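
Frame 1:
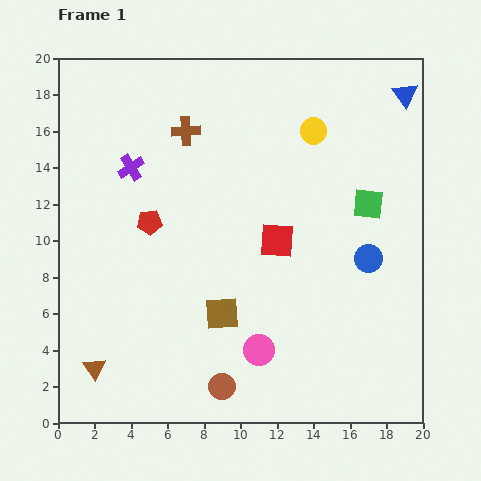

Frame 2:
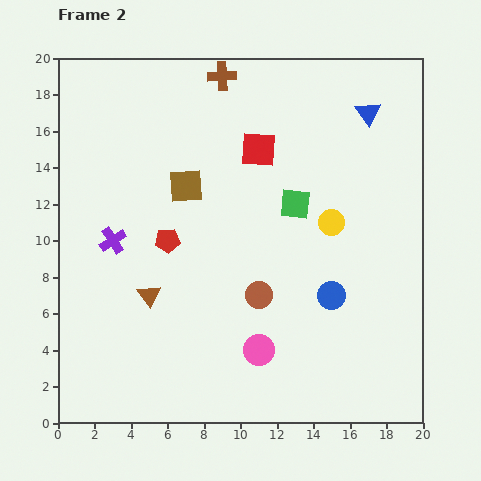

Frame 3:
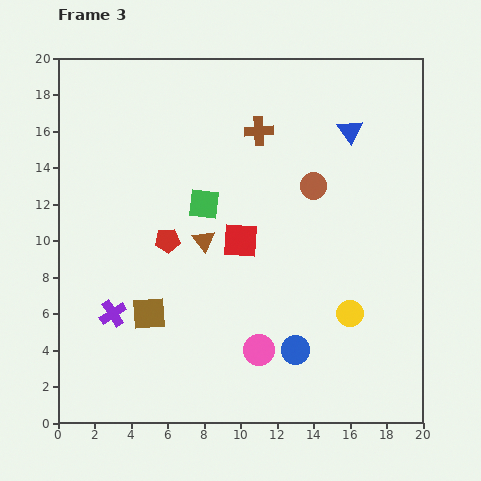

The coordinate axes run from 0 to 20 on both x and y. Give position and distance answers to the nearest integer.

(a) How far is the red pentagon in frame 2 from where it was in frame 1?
1

The red pentagon moved from (5, 11) to (6, 10), a distance of √(1² + 1²) ≈ 1.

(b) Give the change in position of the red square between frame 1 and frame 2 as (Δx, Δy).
(-1, 5)

The red square was at (12, 10) in frame 1 and (11, 15) in frame 2.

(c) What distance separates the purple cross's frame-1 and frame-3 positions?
8

The purple cross moved from (4, 14) to (3, 6), a distance of √(1² + 8²) ≈ 8.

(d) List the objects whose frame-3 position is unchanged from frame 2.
the pink circle, the red pentagon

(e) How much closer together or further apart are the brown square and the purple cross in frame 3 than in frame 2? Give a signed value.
-3

Distance in frame 2: 5. Distance in frame 3: 2.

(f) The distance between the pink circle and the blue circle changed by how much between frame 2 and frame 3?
-3

Distance in frame 2: 5. Distance in frame 3: 2.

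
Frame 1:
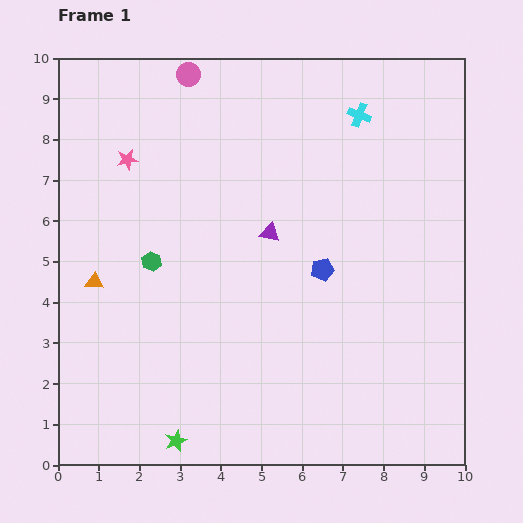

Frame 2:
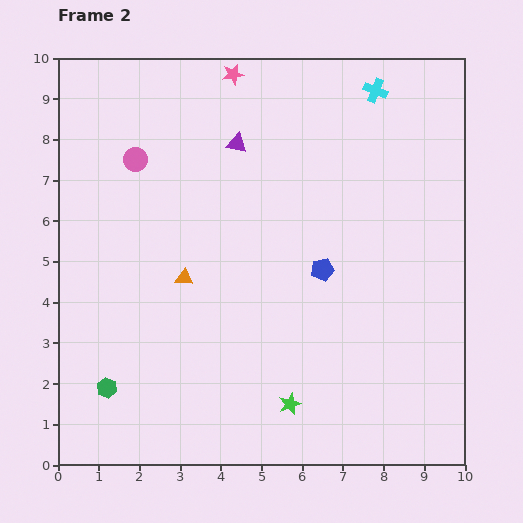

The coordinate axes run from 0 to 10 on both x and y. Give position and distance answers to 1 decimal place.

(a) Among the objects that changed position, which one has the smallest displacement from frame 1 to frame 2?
the cyan cross

(moved 0.7)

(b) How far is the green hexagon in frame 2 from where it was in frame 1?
3.3

The green hexagon moved from (2.3, 5.0) to (1.2, 1.9), a distance of √(1.1² + 3.1²) ≈ 3.3.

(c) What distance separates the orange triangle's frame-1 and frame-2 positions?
2.2

The orange triangle moved from (0.9, 4.5) to (3.1, 4.6), a distance of √(2.2² + 0.1²) ≈ 2.2.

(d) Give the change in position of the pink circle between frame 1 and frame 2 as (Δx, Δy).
(-1.3, -2.1)

The pink circle was at (3.2, 9.6) in frame 1 and (1.9, 7.5) in frame 2.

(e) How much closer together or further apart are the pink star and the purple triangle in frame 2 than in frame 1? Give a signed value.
-2.2

Distance in frame 1: 3.9. Distance in frame 2: 1.7.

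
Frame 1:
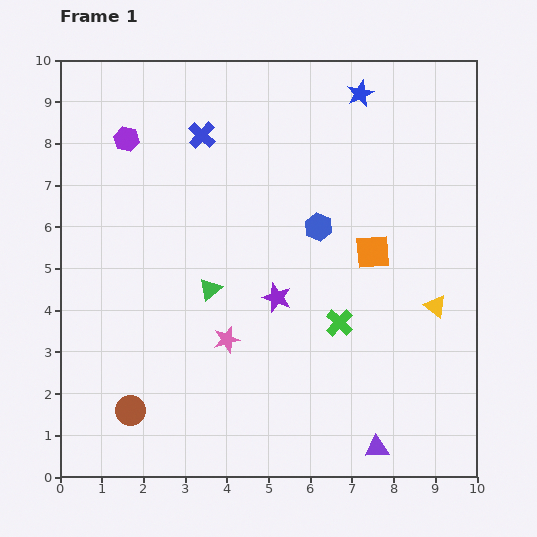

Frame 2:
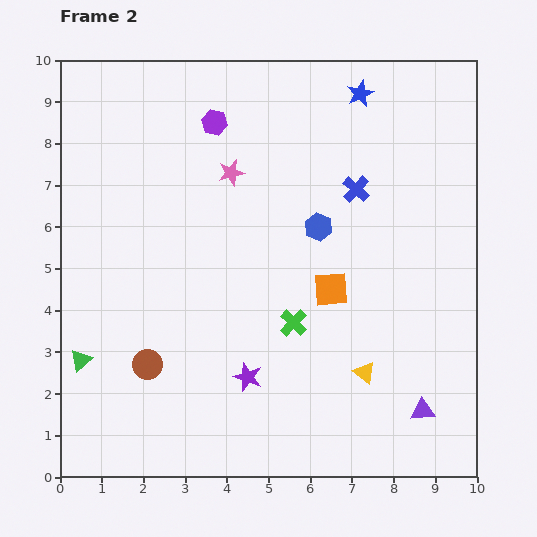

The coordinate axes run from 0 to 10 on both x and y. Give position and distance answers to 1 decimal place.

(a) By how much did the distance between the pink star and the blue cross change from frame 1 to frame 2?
-1.9

Distance in frame 1: 4.9. Distance in frame 2: 3.0.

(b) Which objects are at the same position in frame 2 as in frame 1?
the blue hexagon, the blue star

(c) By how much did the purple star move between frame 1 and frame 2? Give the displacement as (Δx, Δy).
(-0.7, -1.9)

The purple star was at (5.2, 4.3) in frame 1 and (4.5, 2.4) in frame 2.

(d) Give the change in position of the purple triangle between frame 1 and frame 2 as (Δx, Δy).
(1.1, 0.9)

The purple triangle was at (7.6, 0.7) in frame 1 and (8.7, 1.6) in frame 2.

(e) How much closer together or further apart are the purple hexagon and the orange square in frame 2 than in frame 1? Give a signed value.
-1.6

Distance in frame 1: 6.5. Distance in frame 2: 4.9.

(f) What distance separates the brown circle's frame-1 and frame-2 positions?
1.2

The brown circle moved from (1.7, 1.6) to (2.1, 2.7), a distance of √(0.4² + 1.1²) ≈ 1.2.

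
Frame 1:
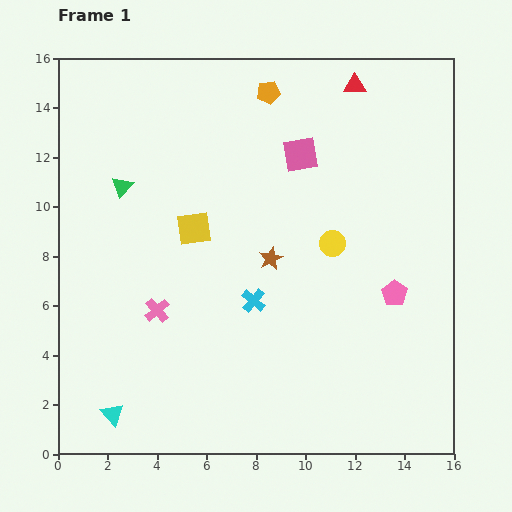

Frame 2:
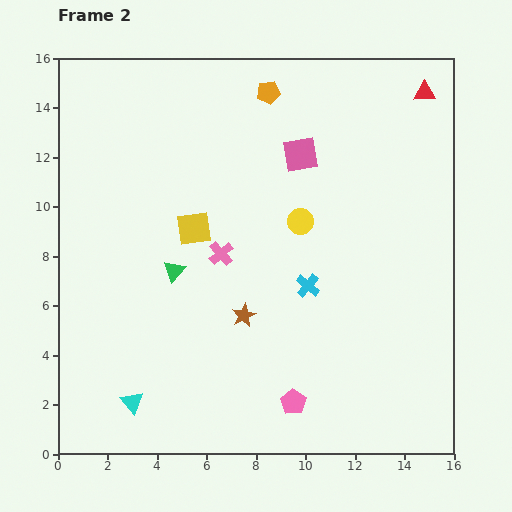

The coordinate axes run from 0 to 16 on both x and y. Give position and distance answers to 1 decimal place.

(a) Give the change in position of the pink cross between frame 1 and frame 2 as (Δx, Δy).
(2.6, 2.3)

The pink cross was at (4.0, 5.8) in frame 1 and (6.6, 8.1) in frame 2.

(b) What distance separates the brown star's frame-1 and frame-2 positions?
2.5

The brown star moved from (8.6, 7.9) to (7.5, 5.6), a distance of √(1.1² + 2.3²) ≈ 2.5.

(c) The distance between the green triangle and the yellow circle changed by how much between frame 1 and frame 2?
-3.3

Distance in frame 1: 8.8. Distance in frame 2: 5.5.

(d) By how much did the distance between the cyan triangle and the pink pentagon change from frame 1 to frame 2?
-5.9

Distance in frame 1: 12.4. Distance in frame 2: 6.5.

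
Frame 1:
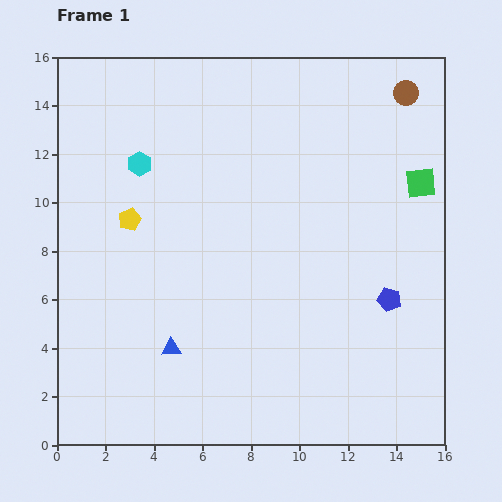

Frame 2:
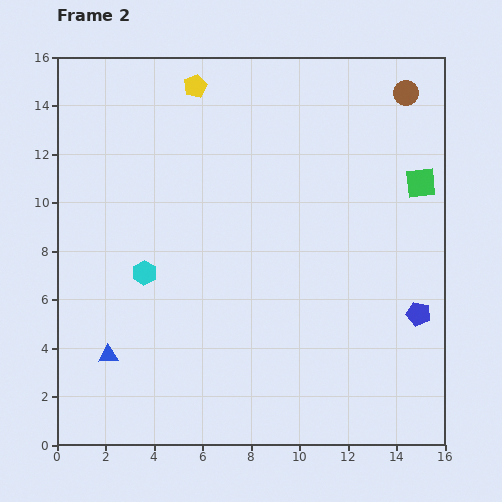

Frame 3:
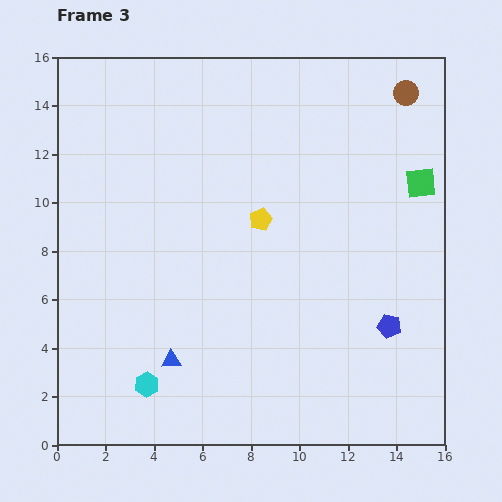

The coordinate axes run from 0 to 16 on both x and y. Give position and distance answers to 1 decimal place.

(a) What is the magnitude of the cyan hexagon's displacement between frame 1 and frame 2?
4.5

The cyan hexagon moved from (3.4, 11.6) to (3.6, 7.1), a distance of √(0.2² + 4.5²) ≈ 4.5.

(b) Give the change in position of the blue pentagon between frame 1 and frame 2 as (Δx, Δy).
(1.2, -0.6)

The blue pentagon was at (13.7, 6.0) in frame 1 and (14.9, 5.4) in frame 2.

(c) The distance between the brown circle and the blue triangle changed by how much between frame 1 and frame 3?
+0.4

Distance in frame 1: 14.3. Distance in frame 3: 14.7.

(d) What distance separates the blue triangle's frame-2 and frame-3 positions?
2.6

The blue triangle moved from (2.1, 3.7) to (4.7, 3.5), a distance of √(2.6² + 0.2²) ≈ 2.6.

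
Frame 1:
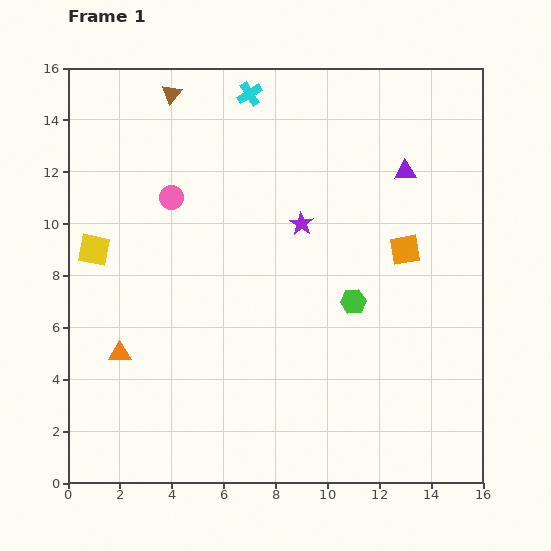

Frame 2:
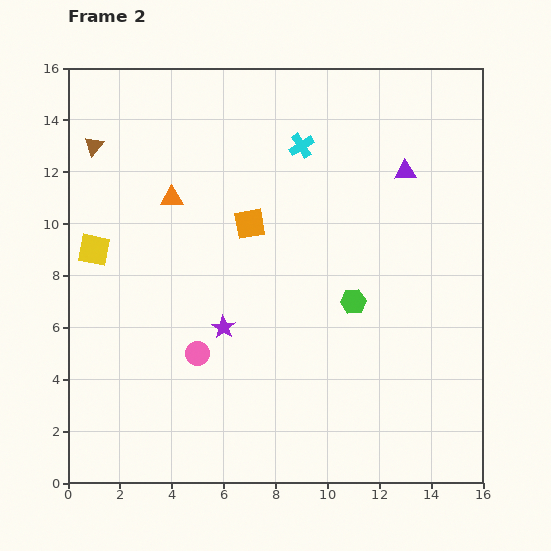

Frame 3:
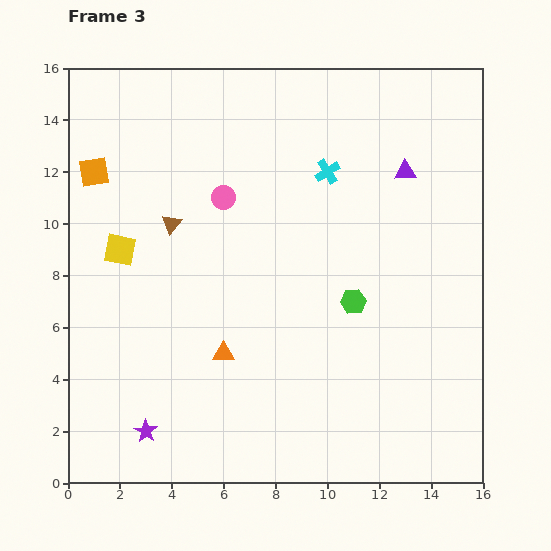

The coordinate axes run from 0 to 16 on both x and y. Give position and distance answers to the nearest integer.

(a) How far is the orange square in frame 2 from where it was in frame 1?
6

The orange square moved from (13, 9) to (7, 10), a distance of √(6² + 1²) ≈ 6.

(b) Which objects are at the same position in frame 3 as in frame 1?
the green hexagon, the purple triangle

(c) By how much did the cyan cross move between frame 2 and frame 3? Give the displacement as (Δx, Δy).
(1, -1)

The cyan cross was at (9, 13) in frame 2 and (10, 12) in frame 3.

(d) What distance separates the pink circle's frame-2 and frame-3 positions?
6

The pink circle moved from (5, 5) to (6, 11), a distance of √(1² + 6²) ≈ 6.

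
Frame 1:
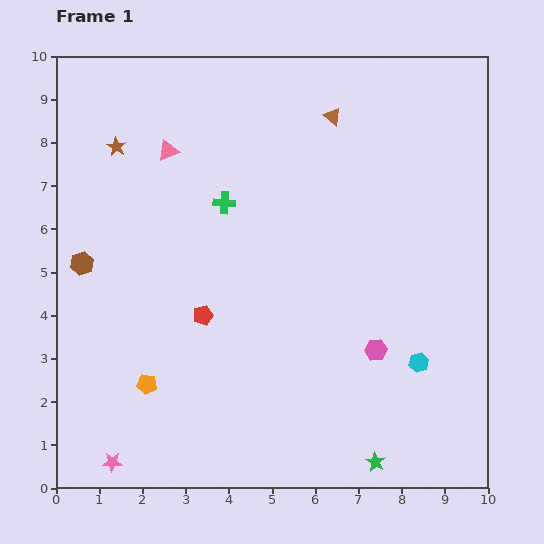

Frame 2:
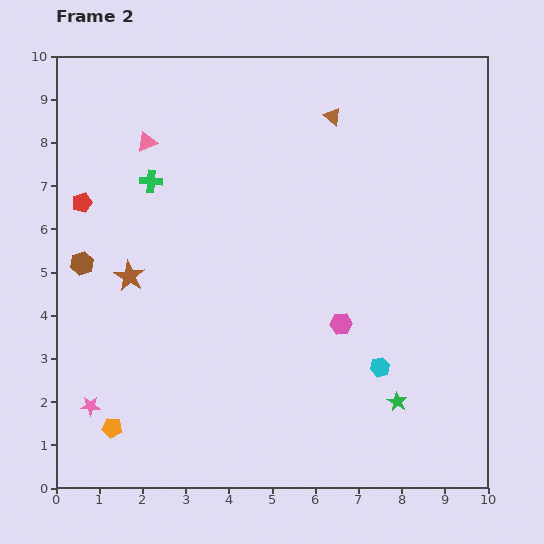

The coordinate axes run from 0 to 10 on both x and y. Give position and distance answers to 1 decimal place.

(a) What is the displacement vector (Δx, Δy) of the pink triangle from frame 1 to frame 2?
(-0.5, 0.2)

The pink triangle was at (2.6, 7.8) in frame 1 and (2.1, 8.0) in frame 2.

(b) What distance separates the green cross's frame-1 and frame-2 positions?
1.8

The green cross moved from (3.9, 6.6) to (2.2, 7.1), a distance of √(1.7² + 0.5²) ≈ 1.8.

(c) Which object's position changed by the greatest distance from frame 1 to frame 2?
the red pentagon

(moved 3.8; next 3.0)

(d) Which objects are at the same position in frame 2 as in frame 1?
the brown hexagon, the brown triangle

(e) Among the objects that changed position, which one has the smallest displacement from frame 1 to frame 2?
the pink triangle

(moved 0.5)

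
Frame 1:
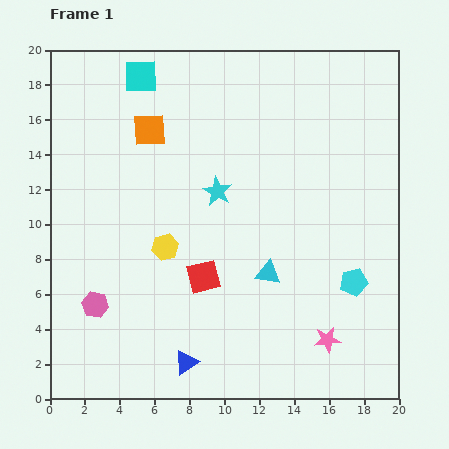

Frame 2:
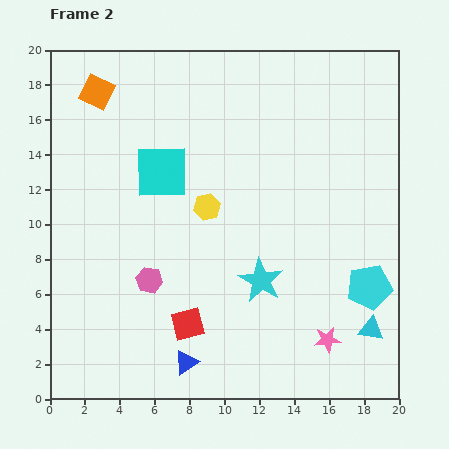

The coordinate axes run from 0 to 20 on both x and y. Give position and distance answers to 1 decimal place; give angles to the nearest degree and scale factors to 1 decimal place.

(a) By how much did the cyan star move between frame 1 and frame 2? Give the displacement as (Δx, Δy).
(2.5, -5.1)

The cyan star was at (9.6, 11.9) in frame 1 and (12.1, 6.8) in frame 2.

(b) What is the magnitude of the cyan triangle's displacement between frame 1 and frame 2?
6.7

The cyan triangle moved from (12.5, 7.2) to (18.4, 4.0), a distance of √(5.9² + 3.2²) ≈ 6.7.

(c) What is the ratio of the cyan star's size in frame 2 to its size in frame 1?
1.5×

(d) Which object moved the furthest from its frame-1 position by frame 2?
the cyan triangle

(moved 6.7; next 5.7)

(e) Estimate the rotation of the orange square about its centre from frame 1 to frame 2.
29° clockwise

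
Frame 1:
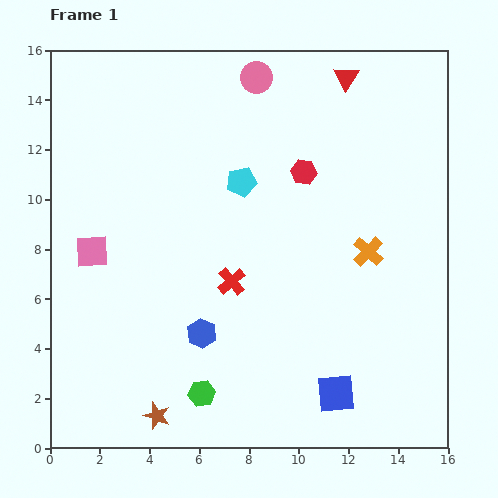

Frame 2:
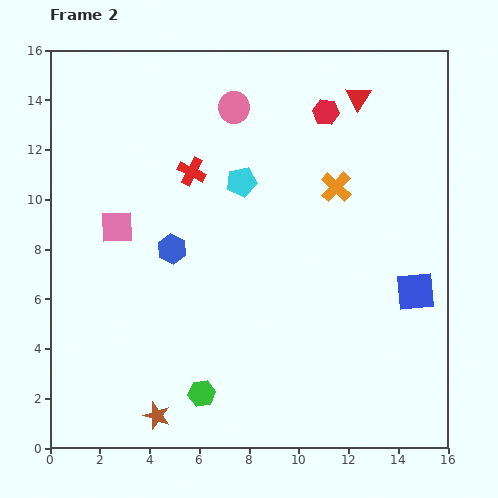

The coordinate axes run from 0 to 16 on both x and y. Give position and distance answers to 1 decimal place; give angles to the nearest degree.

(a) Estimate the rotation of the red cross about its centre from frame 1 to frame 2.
24° counter-clockwise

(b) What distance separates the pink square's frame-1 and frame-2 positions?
1.4

The pink square moved from (1.7, 7.9) to (2.7, 8.9), a distance of √(1.0² + 1.0²) ≈ 1.4.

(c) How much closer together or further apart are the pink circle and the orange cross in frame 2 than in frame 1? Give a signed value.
-3.1

Distance in frame 1: 8.3. Distance in frame 2: 5.2.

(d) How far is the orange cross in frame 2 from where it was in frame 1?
2.9

The orange cross moved from (12.8, 7.9) to (11.5, 10.5), a distance of √(1.3² + 2.6²) ≈ 2.9.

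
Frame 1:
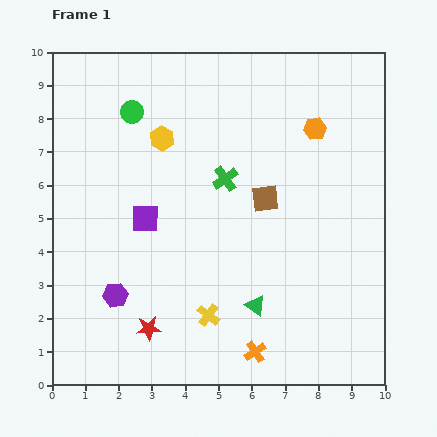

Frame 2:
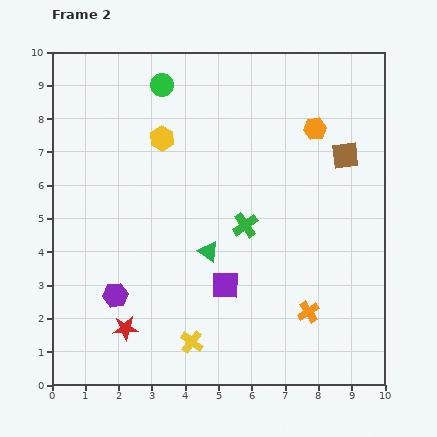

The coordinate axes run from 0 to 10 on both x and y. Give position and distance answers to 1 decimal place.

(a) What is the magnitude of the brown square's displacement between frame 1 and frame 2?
2.7

The brown square moved from (6.4, 5.6) to (8.8, 6.9), a distance of √(2.4² + 1.3²) ≈ 2.7.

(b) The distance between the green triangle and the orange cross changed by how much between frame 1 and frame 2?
+2.1

Distance in frame 1: 1.4. Distance in frame 2: 3.5.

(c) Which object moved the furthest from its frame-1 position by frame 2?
the purple square

(moved 3.1; next 2.7)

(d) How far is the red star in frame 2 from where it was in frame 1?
0.7

The red star moved from (2.9, 1.7) to (2.2, 1.7), a distance of √(0.7² + 0.0²) ≈ 0.7.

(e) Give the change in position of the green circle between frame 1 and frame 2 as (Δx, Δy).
(0.9, 0.8)

The green circle was at (2.4, 8.2) in frame 1 and (3.3, 9.0) in frame 2.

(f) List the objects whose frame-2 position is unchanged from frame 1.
the yellow hexagon, the orange hexagon, the purple hexagon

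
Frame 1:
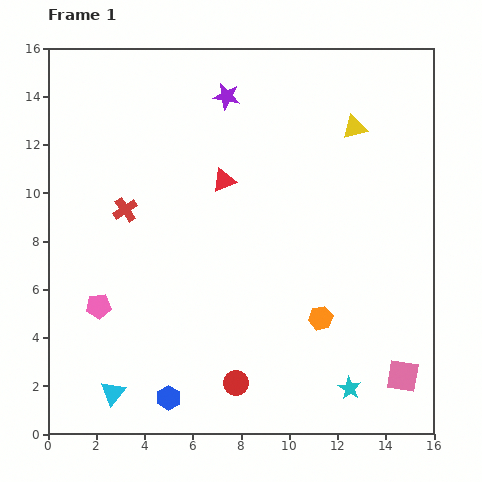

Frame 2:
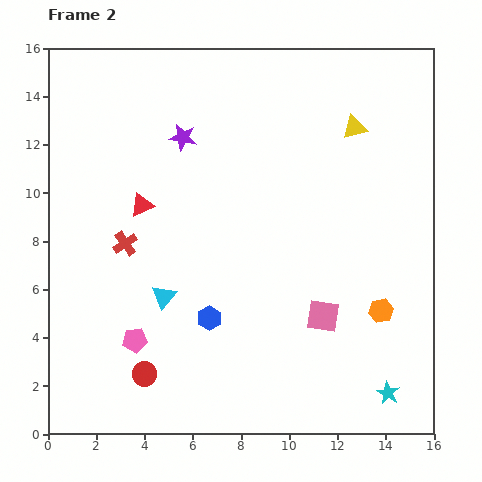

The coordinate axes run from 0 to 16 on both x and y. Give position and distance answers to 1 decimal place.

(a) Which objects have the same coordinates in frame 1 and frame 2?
the yellow triangle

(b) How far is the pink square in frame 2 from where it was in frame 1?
4.1

The pink square moved from (14.7, 2.4) to (11.4, 4.9), a distance of √(3.3² + 2.5²) ≈ 4.1.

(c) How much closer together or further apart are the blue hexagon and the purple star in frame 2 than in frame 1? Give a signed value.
-5.1

Distance in frame 1: 12.7. Distance in frame 2: 7.6.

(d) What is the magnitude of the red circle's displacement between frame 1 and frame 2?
3.8

The red circle moved from (7.8, 2.1) to (4.0, 2.5), a distance of √(3.8² + 0.4²) ≈ 3.8.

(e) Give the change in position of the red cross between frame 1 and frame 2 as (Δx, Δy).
(0.0, -1.4)

The red cross was at (3.2, 9.3) in frame 1 and (3.2, 7.9) in frame 2.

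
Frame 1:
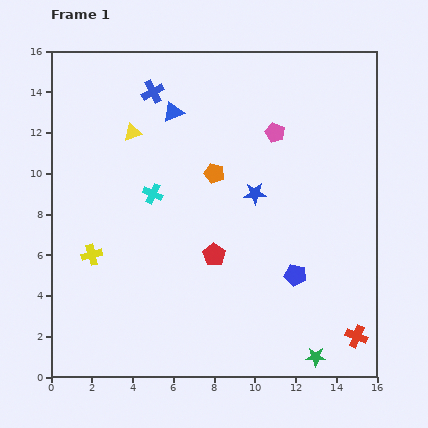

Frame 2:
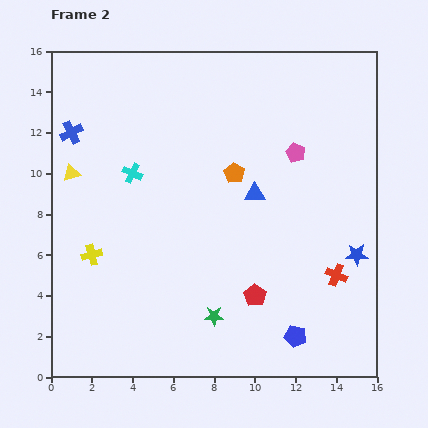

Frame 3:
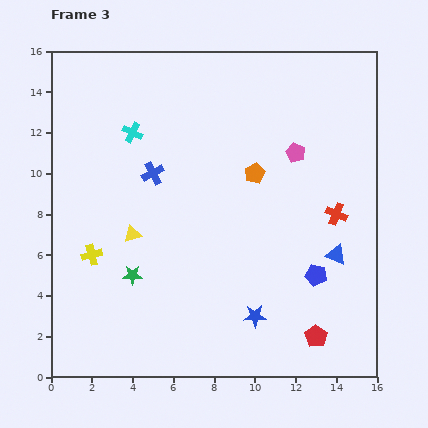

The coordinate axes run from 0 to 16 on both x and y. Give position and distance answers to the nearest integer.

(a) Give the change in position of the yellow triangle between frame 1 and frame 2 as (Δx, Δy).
(-3, -2)

The yellow triangle was at (4, 12) in frame 1 and (1, 10) in frame 2.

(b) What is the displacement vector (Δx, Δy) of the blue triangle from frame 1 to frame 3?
(8, -7)

The blue triangle was at (6, 13) in frame 1 and (14, 6) in frame 3.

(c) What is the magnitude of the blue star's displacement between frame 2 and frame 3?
6

The blue star moved from (15, 6) to (10, 3), a distance of √(5² + 3²) ≈ 6.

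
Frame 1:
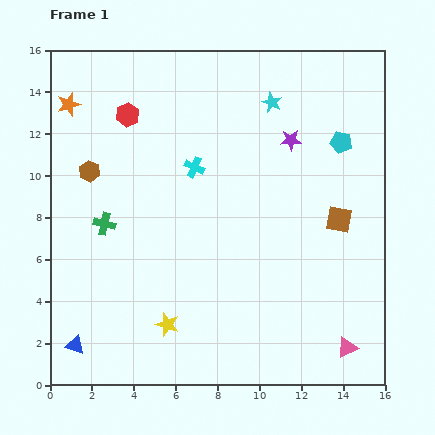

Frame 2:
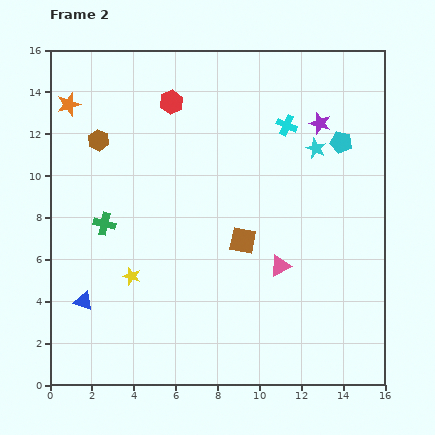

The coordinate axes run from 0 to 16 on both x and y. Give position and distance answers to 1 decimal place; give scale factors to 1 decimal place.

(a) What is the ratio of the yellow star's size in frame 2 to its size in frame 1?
0.7×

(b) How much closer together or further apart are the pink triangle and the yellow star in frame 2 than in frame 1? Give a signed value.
-1.6

Distance in frame 1: 8.7. Distance in frame 2: 7.1.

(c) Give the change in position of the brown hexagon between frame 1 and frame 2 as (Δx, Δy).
(0.4, 1.5)

The brown hexagon was at (1.9, 10.2) in frame 1 and (2.3, 11.7) in frame 2.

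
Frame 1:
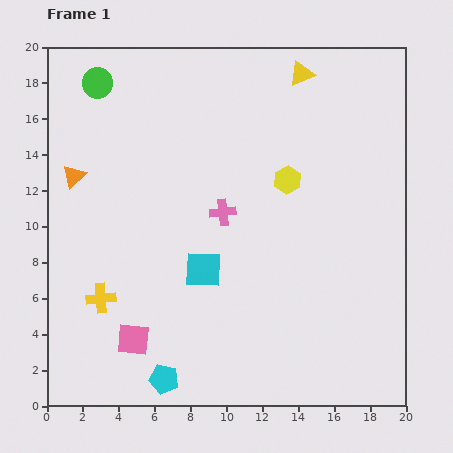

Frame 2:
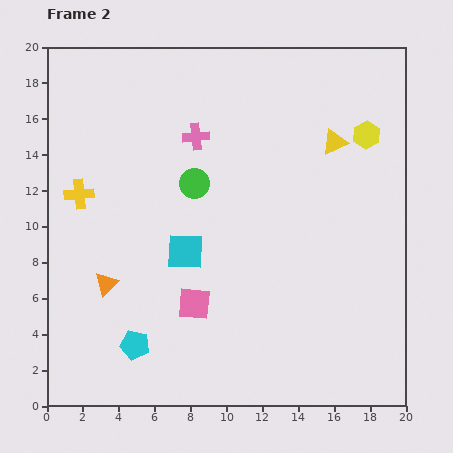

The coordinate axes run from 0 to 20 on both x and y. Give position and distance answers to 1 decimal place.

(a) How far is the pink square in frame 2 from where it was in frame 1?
3.9

The pink square moved from (4.8, 3.7) to (8.2, 5.7), a distance of √(3.4² + 2.0²) ≈ 3.9.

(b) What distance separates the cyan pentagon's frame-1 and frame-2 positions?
2.5

The cyan pentagon moved from (6.5, 1.5) to (4.9, 3.4), a distance of √(1.6² + 1.9²) ≈ 2.5.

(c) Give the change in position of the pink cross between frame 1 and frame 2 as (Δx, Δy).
(-1.5, 4.2)

The pink cross was at (9.8, 10.8) in frame 1 and (8.3, 15.0) in frame 2.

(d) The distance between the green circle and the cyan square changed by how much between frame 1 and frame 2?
-8.2

Distance in frame 1: 12.0. Distance in frame 2: 3.8.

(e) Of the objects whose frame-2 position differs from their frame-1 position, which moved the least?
the cyan square

(moved 1.4)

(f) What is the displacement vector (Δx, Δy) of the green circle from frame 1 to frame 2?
(5.4, -5.6)

The green circle was at (2.8, 18.0) in frame 1 and (8.2, 12.4) in frame 2.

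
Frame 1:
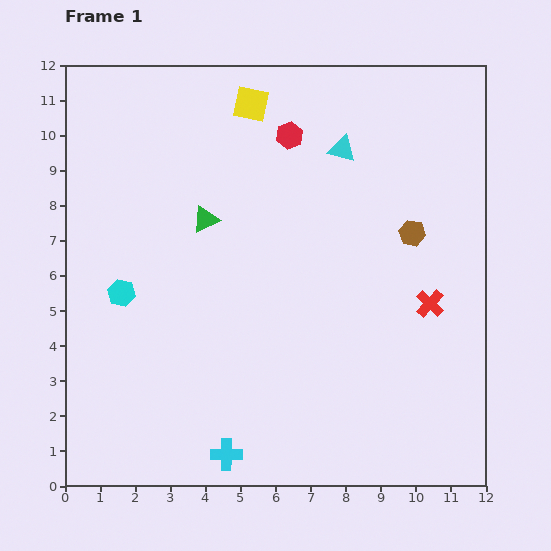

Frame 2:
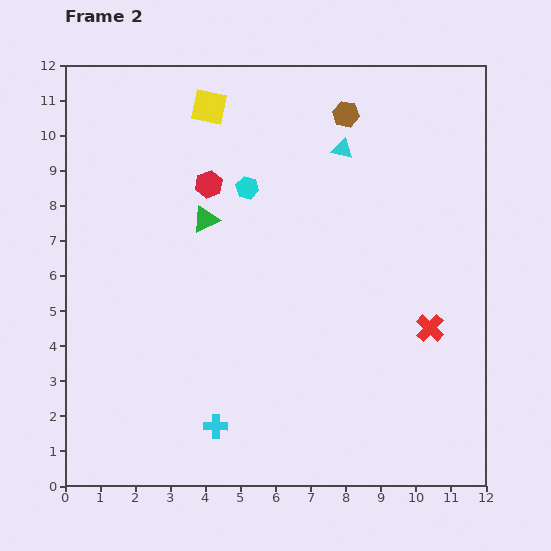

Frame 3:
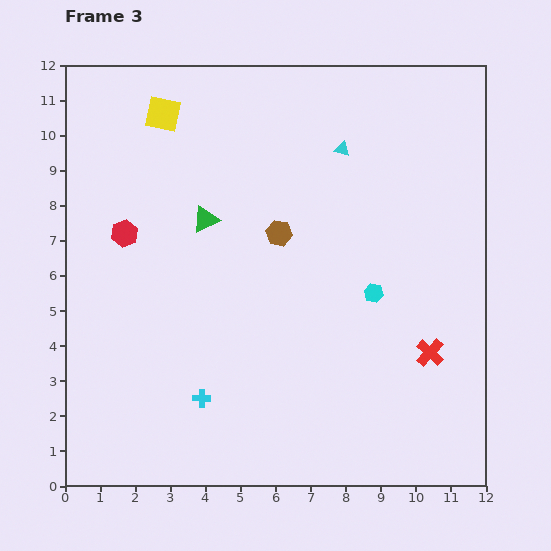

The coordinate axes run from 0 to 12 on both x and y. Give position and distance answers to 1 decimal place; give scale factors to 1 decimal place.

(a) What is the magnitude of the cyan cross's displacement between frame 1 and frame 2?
0.9

The cyan cross moved from (4.6, 0.9) to (4.3, 1.7), a distance of √(0.3² + 0.8²) ≈ 0.9.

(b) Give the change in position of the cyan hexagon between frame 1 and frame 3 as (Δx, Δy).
(7.2, 0.0)

The cyan hexagon was at (1.6, 5.5) in frame 1 and (8.8, 5.5) in frame 3.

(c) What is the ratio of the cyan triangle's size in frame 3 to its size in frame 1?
0.6×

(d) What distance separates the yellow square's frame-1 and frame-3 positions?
2.5

The yellow square moved from (5.3, 10.9) to (2.8, 10.6), a distance of √(2.5² + 0.3²) ≈ 2.5.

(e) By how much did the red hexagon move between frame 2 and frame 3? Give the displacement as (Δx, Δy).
(-2.4, -1.4)

The red hexagon was at (4.1, 8.6) in frame 2 and (1.7, 7.2) in frame 3.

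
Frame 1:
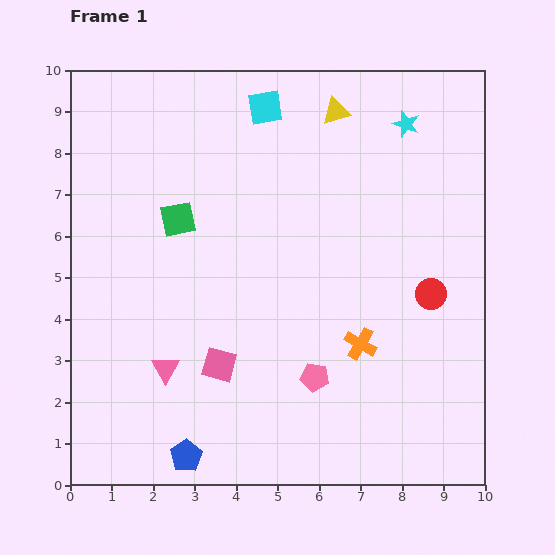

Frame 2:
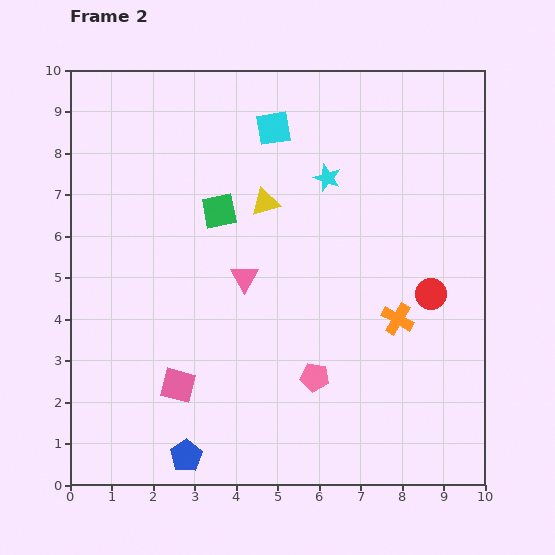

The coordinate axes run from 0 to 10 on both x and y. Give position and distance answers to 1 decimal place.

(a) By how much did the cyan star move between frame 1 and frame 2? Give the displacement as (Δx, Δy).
(-1.9, -1.3)

The cyan star was at (8.1, 8.7) in frame 1 and (6.2, 7.4) in frame 2.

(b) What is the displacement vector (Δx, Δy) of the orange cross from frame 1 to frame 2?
(0.9, 0.6)

The orange cross was at (7.0, 3.4) in frame 1 and (7.9, 4.0) in frame 2.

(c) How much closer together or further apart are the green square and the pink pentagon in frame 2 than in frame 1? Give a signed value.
-0.4

Distance in frame 1: 5.0. Distance in frame 2: 4.6.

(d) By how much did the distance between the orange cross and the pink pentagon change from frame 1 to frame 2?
+1.0

Distance in frame 1: 1.4. Distance in frame 2: 2.4.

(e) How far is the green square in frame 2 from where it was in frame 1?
1.0

The green square moved from (2.6, 6.4) to (3.6, 6.6), a distance of √(1.0² + 0.2²) ≈ 1.0.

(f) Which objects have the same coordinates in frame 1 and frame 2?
the pink pentagon, the blue pentagon, the red circle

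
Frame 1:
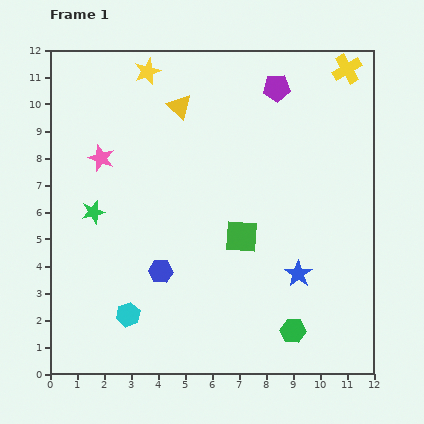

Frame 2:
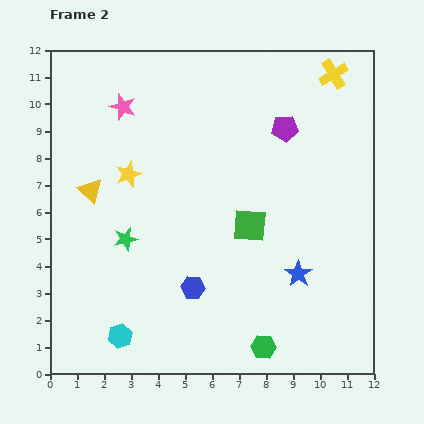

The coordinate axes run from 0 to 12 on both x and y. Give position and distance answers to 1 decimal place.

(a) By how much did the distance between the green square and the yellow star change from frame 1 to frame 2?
-2.1

Distance in frame 1: 7.0. Distance in frame 2: 4.9.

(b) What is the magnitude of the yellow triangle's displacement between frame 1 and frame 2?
4.5

The yellow triangle moved from (4.8, 9.9) to (1.5, 6.8), a distance of √(3.3² + 3.1²) ≈ 4.5.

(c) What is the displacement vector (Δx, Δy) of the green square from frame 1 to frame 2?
(0.3, 0.4)

The green square was at (7.1, 5.1) in frame 1 and (7.4, 5.5) in frame 2.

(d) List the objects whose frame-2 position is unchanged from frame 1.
the blue star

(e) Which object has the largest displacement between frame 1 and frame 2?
the yellow triangle

(moved 4.5; next 3.9)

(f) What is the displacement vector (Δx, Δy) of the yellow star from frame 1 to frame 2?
(-0.7, -3.8)

The yellow star was at (3.6, 11.2) in frame 1 and (2.9, 7.4) in frame 2.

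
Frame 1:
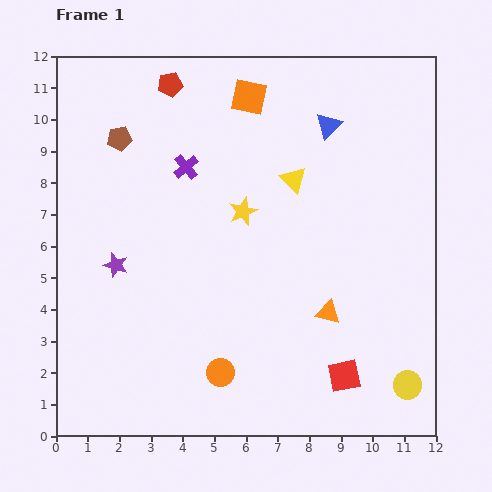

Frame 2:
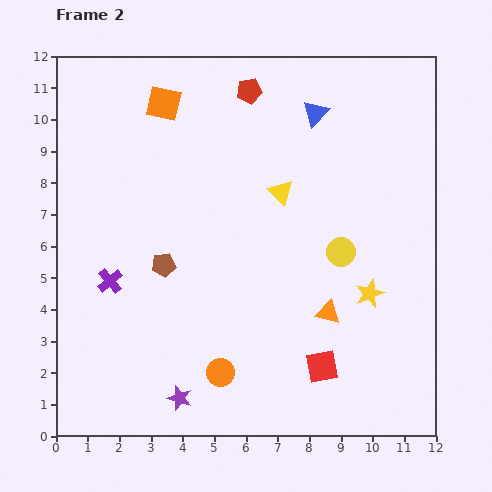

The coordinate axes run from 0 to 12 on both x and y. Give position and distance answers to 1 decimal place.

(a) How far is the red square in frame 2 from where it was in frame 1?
0.8

The red square moved from (9.1, 1.9) to (8.4, 2.2), a distance of √(0.7² + 0.3²) ≈ 0.8.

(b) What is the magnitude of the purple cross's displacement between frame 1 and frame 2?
4.3

The purple cross moved from (4.1, 8.5) to (1.7, 4.9), a distance of √(2.4² + 3.6²) ≈ 4.3.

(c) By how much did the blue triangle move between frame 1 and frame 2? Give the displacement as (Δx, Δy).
(-0.4, 0.4)

The blue triangle was at (8.6, 9.8) in frame 1 and (8.2, 10.2) in frame 2.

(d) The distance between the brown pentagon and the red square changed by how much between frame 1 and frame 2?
-4.4

Distance in frame 1: 10.3. Distance in frame 2: 5.9.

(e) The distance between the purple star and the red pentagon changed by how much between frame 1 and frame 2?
+4.0

Distance in frame 1: 5.9. Distance in frame 2: 9.9.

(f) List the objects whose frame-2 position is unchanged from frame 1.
the orange triangle, the orange circle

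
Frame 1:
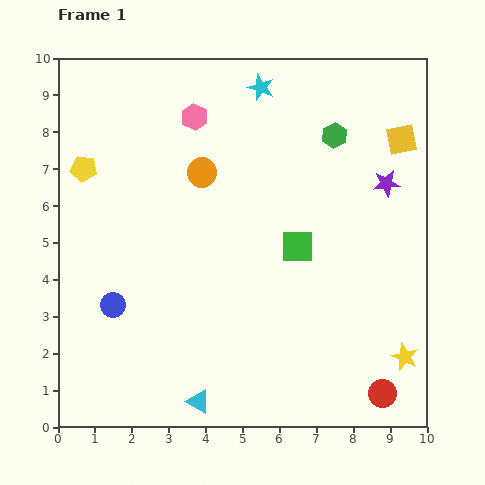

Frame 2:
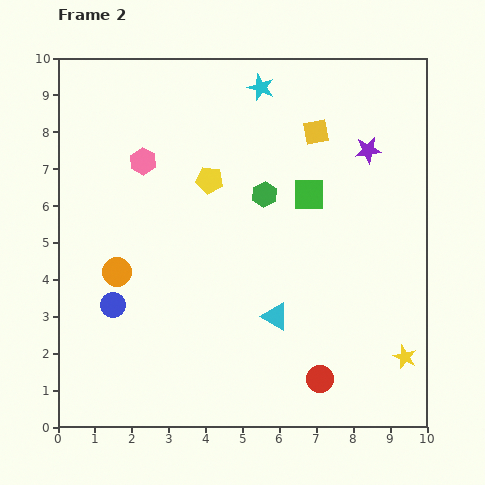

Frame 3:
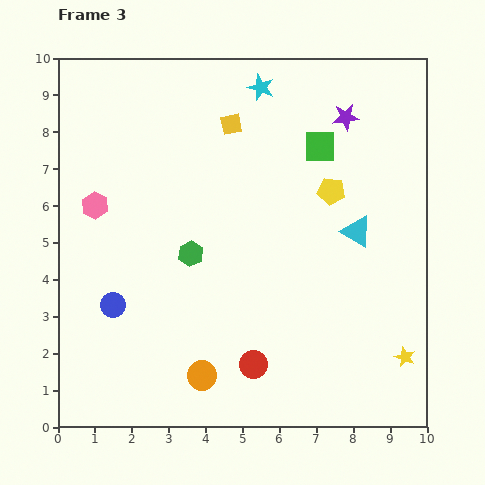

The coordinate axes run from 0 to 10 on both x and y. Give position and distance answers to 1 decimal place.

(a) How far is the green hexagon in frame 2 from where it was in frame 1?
2.5

The green hexagon moved from (7.5, 7.9) to (5.6, 6.3), a distance of √(1.9² + 1.6²) ≈ 2.5.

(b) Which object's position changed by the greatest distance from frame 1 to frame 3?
the yellow pentagon

(moved 6.7; next 6.3)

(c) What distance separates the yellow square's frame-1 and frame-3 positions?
4.6

The yellow square moved from (9.3, 7.8) to (4.7, 8.2), a distance of √(4.6² + 0.4²) ≈ 4.6.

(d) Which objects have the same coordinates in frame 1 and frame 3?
the blue circle, the yellow star, the cyan star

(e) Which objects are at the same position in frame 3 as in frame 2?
the blue circle, the yellow star, the cyan star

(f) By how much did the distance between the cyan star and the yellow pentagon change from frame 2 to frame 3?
+0.5

Distance in frame 2: 2.9. Distance in frame 3: 3.4.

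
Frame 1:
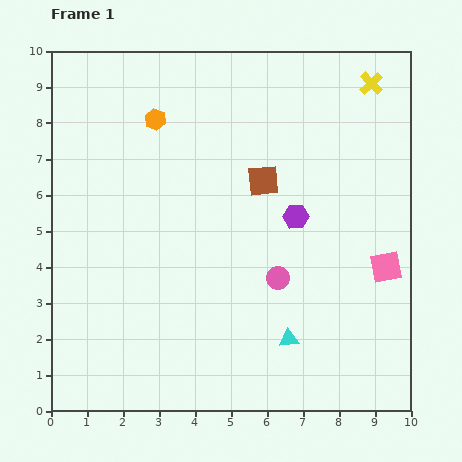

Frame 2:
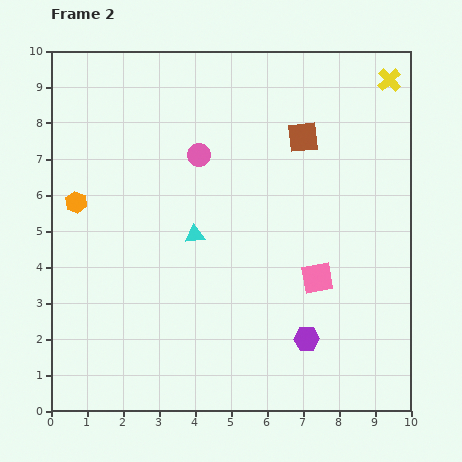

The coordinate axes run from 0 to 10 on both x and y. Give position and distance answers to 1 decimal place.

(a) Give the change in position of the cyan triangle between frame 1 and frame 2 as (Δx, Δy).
(-2.6, 2.9)

The cyan triangle was at (6.6, 2.0) in frame 1 and (4.0, 4.9) in frame 2.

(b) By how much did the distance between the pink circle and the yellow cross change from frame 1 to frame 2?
-0.3

Distance in frame 1: 6.0. Distance in frame 2: 5.7.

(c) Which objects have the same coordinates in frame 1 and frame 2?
none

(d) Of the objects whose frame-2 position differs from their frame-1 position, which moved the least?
the yellow cross

(moved 0.5)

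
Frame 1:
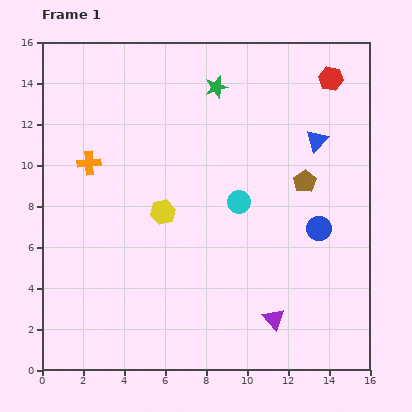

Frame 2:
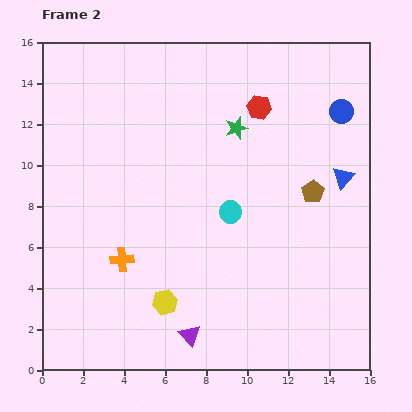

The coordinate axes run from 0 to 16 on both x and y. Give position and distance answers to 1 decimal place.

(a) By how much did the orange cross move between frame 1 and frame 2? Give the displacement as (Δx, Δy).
(1.6, -4.7)

The orange cross was at (2.3, 10.1) in frame 1 and (3.9, 5.4) in frame 2.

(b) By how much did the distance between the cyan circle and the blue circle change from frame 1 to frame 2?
+3.2

Distance in frame 1: 4.1. Distance in frame 2: 7.3.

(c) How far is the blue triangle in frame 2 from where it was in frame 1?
2.2

The blue triangle moved from (13.4, 11.2) to (14.7, 9.4), a distance of √(1.3² + 1.8²) ≈ 2.2.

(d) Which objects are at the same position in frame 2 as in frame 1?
none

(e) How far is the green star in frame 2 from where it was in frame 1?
2.2

The green star moved from (8.5, 13.8) to (9.5, 11.8), a distance of √(1.0² + 2.0²) ≈ 2.2.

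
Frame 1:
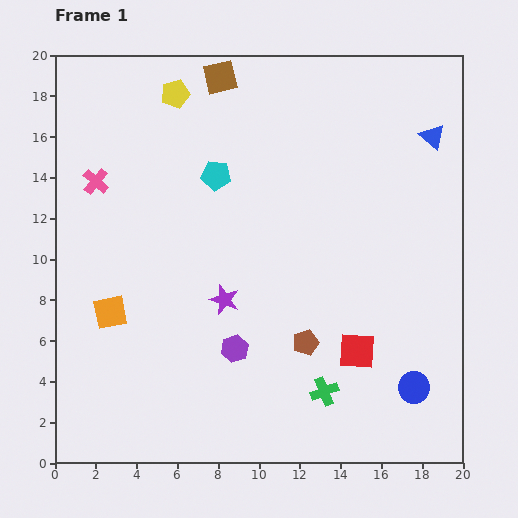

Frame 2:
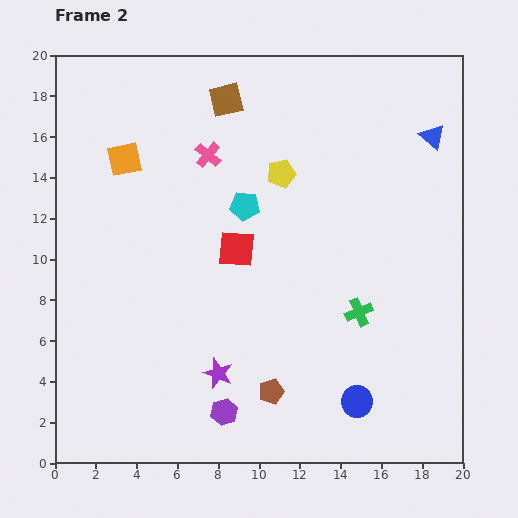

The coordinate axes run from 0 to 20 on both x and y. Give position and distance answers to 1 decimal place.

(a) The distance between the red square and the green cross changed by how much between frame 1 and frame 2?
+4.2

Distance in frame 1: 2.6. Distance in frame 2: 6.8.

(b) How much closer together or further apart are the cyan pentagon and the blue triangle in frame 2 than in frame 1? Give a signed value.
-1.0

Distance in frame 1: 10.8. Distance in frame 2: 9.8.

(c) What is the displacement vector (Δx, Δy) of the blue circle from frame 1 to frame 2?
(-2.8, -0.7)

The blue circle was at (17.6, 3.7) in frame 1 and (14.8, 3.0) in frame 2.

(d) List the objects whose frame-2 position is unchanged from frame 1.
the blue triangle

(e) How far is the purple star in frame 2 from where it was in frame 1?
3.6

The purple star moved from (8.3, 8.0) to (8.0, 4.4), a distance of √(0.3² + 3.6²) ≈ 3.6.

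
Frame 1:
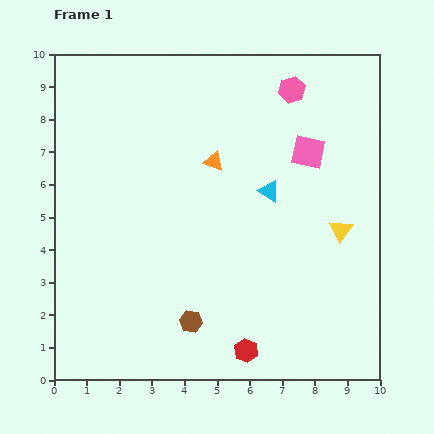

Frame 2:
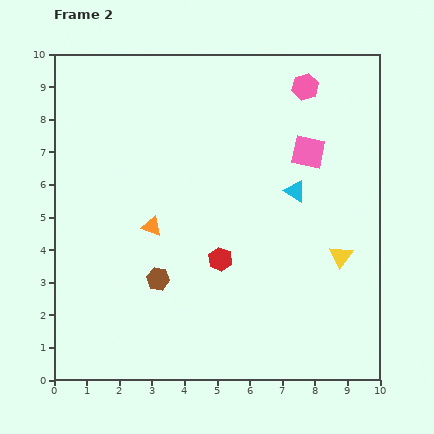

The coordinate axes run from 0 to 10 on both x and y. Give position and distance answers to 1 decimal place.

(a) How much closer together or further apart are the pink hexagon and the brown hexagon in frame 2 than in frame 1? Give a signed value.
-0.3

Distance in frame 1: 7.7. Distance in frame 2: 7.4.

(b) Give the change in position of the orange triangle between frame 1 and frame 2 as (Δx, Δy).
(-1.9, -2.0)

The orange triangle was at (4.9, 6.7) in frame 1 and (3.0, 4.7) in frame 2.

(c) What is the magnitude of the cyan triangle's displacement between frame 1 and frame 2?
0.8

The cyan triangle moved from (6.6, 5.8) to (7.4, 5.8), a distance of √(0.8² + 0.0²) ≈ 0.8.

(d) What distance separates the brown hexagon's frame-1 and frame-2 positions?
1.6

The brown hexagon moved from (4.2, 1.8) to (3.2, 3.1), a distance of √(1.0² + 1.3²) ≈ 1.6.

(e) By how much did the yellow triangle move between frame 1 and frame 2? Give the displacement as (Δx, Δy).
(0.0, -0.8)

The yellow triangle was at (8.8, 4.6) in frame 1 and (8.8, 3.8) in frame 2.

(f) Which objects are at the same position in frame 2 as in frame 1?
the pink square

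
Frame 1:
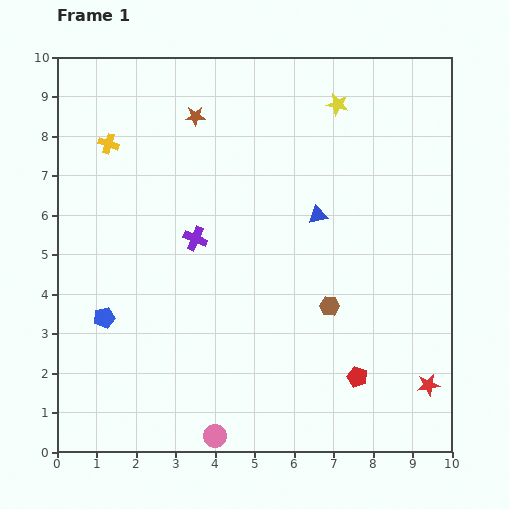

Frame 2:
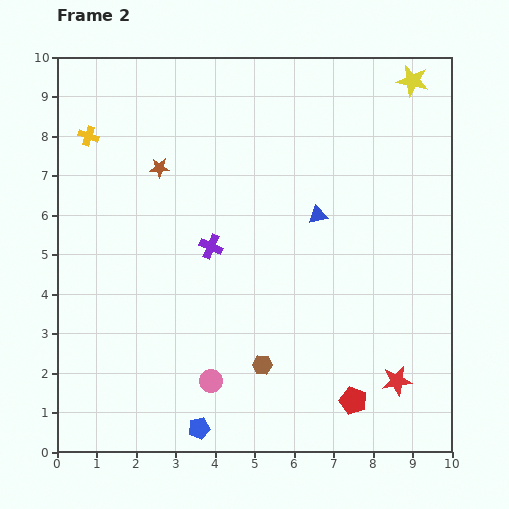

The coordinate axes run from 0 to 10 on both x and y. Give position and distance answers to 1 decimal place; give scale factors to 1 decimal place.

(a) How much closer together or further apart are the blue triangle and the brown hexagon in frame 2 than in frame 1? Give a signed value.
+1.7

Distance in frame 1: 2.3. Distance in frame 2: 4.0.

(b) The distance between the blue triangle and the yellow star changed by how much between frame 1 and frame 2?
+1.4

Distance in frame 1: 2.8. Distance in frame 2: 4.2.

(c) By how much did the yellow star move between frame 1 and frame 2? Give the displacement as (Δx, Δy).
(1.9, 0.6)

The yellow star was at (7.1, 8.8) in frame 1 and (9.0, 9.4) in frame 2.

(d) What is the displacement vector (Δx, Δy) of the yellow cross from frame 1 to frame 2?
(-0.5, 0.2)

The yellow cross was at (1.3, 7.8) in frame 1 and (0.8, 8.0) in frame 2.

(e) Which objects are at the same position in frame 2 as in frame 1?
the blue triangle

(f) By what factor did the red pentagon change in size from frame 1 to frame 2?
1.4×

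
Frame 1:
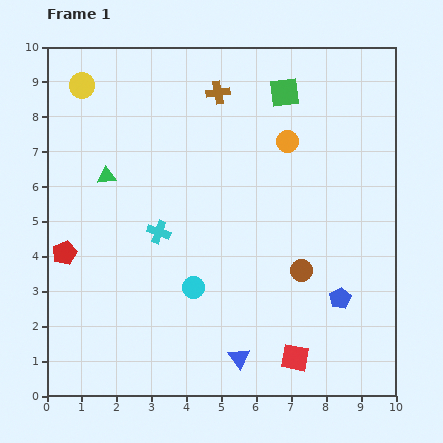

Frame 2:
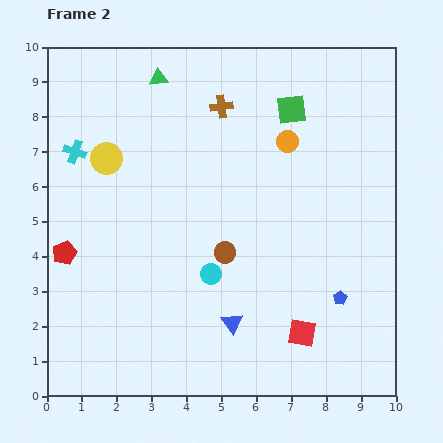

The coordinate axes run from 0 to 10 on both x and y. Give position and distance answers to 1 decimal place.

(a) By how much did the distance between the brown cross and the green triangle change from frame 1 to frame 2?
-2.0

Distance in frame 1: 4.0. Distance in frame 2: 2.0.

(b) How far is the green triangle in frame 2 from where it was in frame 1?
3.2

The green triangle moved from (1.7, 6.3) to (3.2, 9.1), a distance of √(1.5² + 2.8²) ≈ 3.2.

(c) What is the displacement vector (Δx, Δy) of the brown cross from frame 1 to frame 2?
(0.1, -0.4)

The brown cross was at (4.9, 8.7) in frame 1 and (5.0, 8.3) in frame 2.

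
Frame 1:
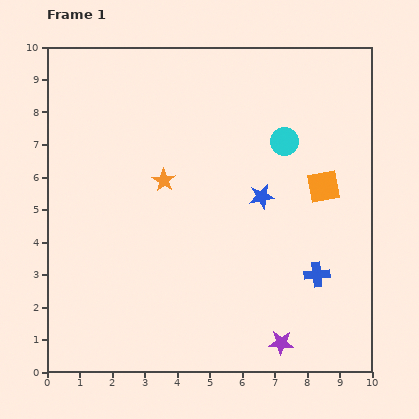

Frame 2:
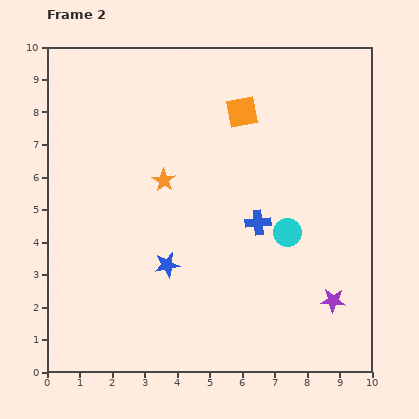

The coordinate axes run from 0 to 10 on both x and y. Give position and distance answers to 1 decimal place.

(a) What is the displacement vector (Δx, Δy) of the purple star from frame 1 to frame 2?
(1.6, 1.3)

The purple star was at (7.2, 0.9) in frame 1 and (8.8, 2.2) in frame 2.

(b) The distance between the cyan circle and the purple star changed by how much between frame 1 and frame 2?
-3.7

Distance in frame 1: 6.2. Distance in frame 2: 2.5.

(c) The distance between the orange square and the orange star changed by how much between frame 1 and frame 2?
-1.7

Distance in frame 1: 4.9. Distance in frame 2: 3.2.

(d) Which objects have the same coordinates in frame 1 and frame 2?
the orange star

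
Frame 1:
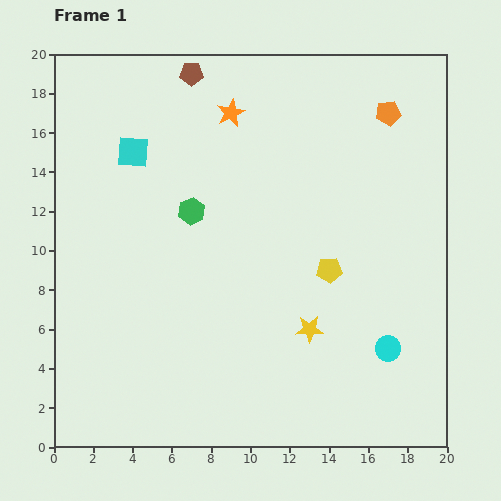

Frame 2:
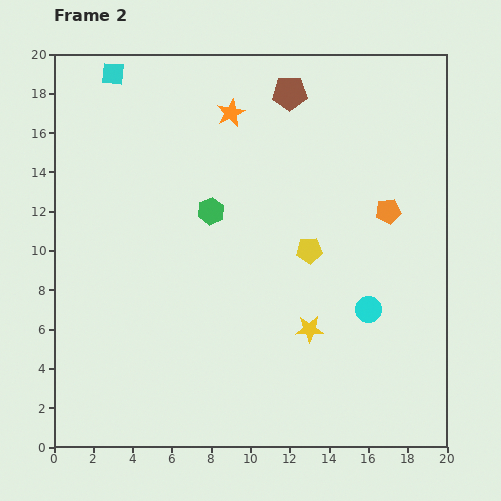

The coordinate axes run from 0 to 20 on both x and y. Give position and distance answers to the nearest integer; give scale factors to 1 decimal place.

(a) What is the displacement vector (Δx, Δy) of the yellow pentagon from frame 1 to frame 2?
(-1, 1)

The yellow pentagon was at (14, 9) in frame 1 and (13, 10) in frame 2.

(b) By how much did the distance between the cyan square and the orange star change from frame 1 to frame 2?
+1

Distance in frame 1: 5. Distance in frame 2: 6.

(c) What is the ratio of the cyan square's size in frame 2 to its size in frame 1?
0.7×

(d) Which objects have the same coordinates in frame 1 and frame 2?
the yellow star, the orange star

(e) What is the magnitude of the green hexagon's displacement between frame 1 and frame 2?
1

The green hexagon moved from (7, 12) to (8, 12), a distance of √(1² + 0²) ≈ 1.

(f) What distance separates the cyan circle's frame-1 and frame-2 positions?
2

The cyan circle moved from (17, 5) to (16, 7), a distance of √(1² + 2²) ≈ 2.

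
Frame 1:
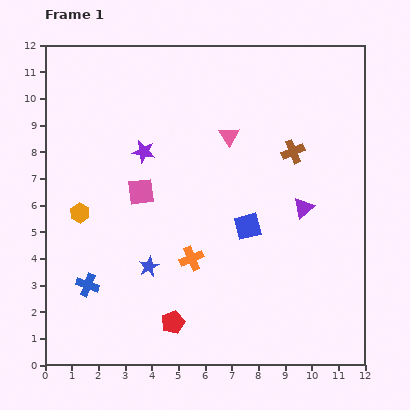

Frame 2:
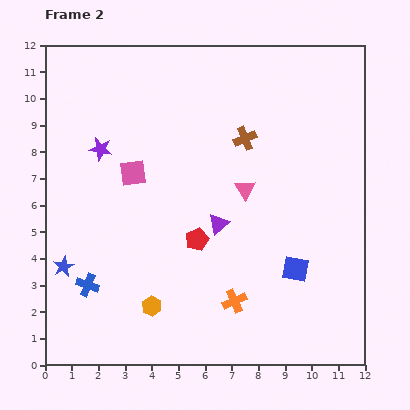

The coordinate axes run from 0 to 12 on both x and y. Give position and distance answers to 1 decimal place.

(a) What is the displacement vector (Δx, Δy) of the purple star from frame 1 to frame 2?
(-1.6, 0.1)

The purple star was at (3.7, 8.0) in frame 1 and (2.1, 8.1) in frame 2.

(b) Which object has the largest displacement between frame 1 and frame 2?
the orange hexagon

(moved 4.4; next 3.3)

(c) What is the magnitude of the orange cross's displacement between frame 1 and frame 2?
2.3

The orange cross moved from (5.5, 4.0) to (7.1, 2.4), a distance of √(1.6² + 1.6²) ≈ 2.3.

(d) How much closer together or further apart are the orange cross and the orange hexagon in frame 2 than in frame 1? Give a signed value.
-1.4

Distance in frame 1: 4.5. Distance in frame 2: 3.1.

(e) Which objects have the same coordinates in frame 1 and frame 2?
the blue cross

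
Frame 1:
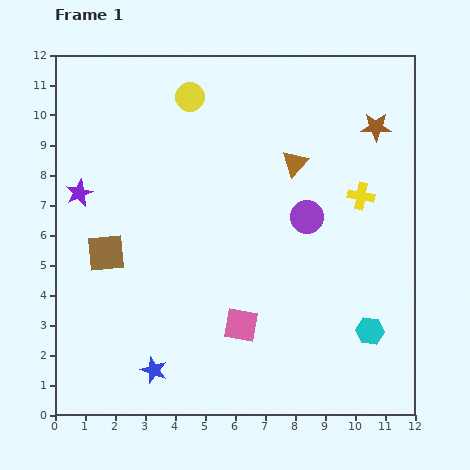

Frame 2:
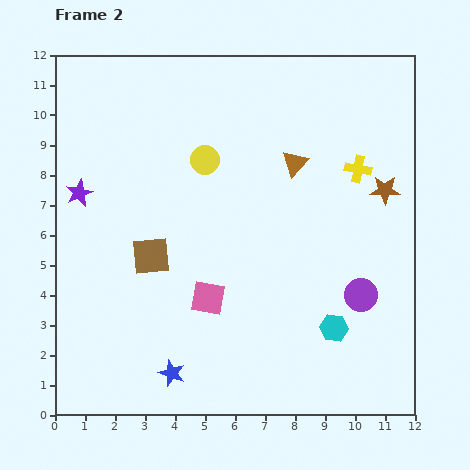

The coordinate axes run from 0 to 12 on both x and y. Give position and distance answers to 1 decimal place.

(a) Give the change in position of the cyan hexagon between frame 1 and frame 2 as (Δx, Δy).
(-1.2, 0.1)

The cyan hexagon was at (10.5, 2.8) in frame 1 and (9.3, 2.9) in frame 2.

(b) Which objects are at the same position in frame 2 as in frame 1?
the brown triangle, the purple star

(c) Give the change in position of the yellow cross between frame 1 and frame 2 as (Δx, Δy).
(-0.1, 0.9)

The yellow cross was at (10.2, 7.3) in frame 1 and (10.1, 8.2) in frame 2.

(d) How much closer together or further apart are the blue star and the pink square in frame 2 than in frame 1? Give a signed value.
-0.5

Distance in frame 1: 3.3. Distance in frame 2: 2.8.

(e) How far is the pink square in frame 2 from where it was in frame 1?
1.4

The pink square moved from (6.2, 3.0) to (5.1, 3.9), a distance of √(1.1² + 0.9²) ≈ 1.4.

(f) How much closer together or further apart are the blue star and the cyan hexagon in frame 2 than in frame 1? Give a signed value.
-1.7

Distance in frame 1: 7.3. Distance in frame 2: 5.6.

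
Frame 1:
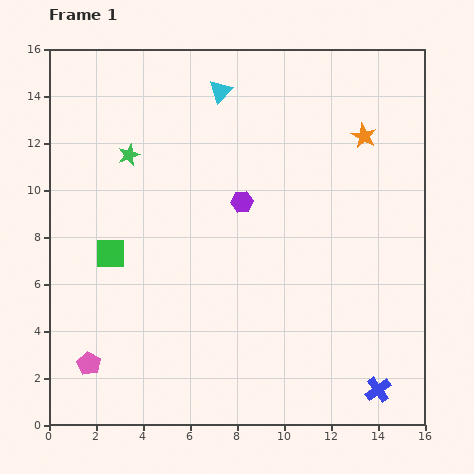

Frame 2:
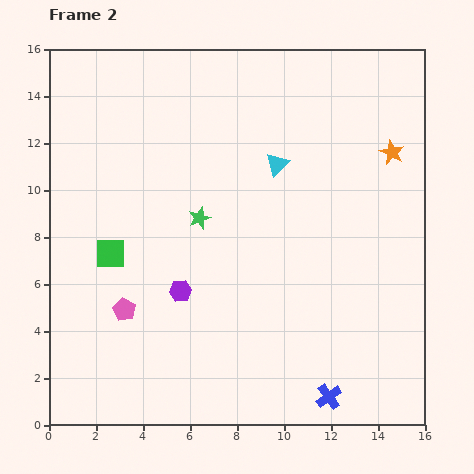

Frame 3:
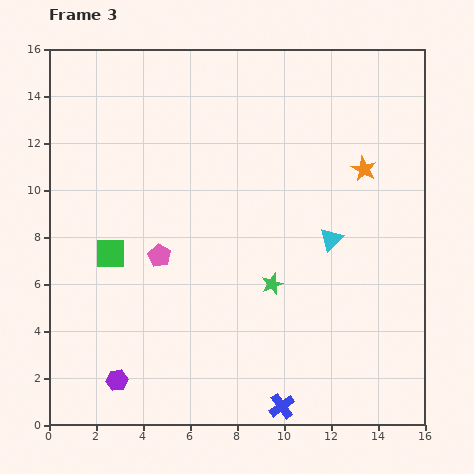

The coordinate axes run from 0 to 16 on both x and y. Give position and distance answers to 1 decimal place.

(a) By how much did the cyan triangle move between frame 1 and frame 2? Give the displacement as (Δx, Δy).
(2.4, -3.1)

The cyan triangle was at (7.3, 14.2) in frame 1 and (9.7, 11.1) in frame 2.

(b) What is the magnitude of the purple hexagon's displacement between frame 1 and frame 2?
4.6

The purple hexagon moved from (8.2, 9.5) to (5.6, 5.7), a distance of √(2.6² + 3.8²) ≈ 4.6.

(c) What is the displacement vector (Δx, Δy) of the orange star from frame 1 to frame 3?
(0.0, -1.4)

The orange star was at (13.4, 12.3) in frame 1 and (13.4, 10.9) in frame 3.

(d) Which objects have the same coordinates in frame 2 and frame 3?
the green square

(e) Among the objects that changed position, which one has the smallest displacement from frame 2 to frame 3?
the orange star

(moved 1.4)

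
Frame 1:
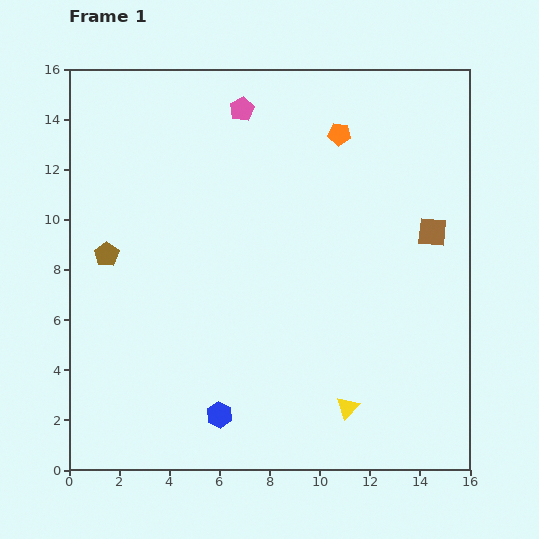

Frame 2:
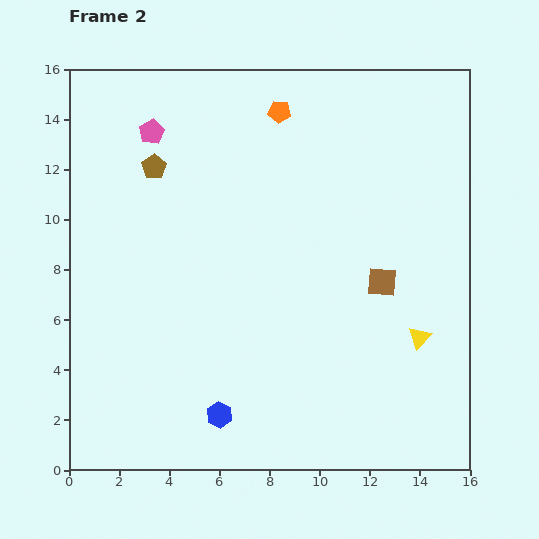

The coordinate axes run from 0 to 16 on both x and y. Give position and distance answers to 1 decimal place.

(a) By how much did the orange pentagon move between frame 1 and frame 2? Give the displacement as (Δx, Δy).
(-2.4, 0.9)

The orange pentagon was at (10.8, 13.4) in frame 1 and (8.4, 14.3) in frame 2.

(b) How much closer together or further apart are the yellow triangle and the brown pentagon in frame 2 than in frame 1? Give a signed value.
+1.2

Distance in frame 1: 11.4. Distance in frame 2: 12.6.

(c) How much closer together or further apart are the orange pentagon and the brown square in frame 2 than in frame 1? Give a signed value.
+2.5

Distance in frame 1: 5.4. Distance in frame 2: 7.9.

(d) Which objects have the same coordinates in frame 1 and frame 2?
the blue hexagon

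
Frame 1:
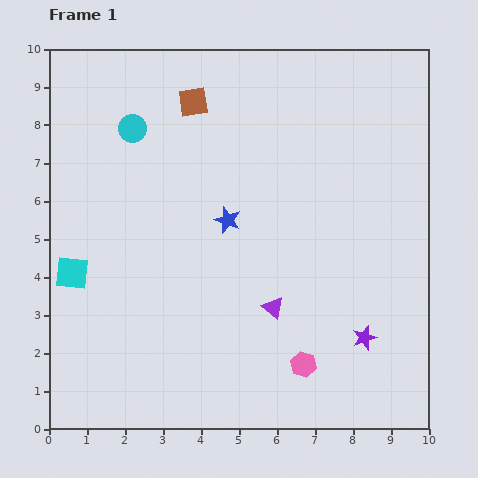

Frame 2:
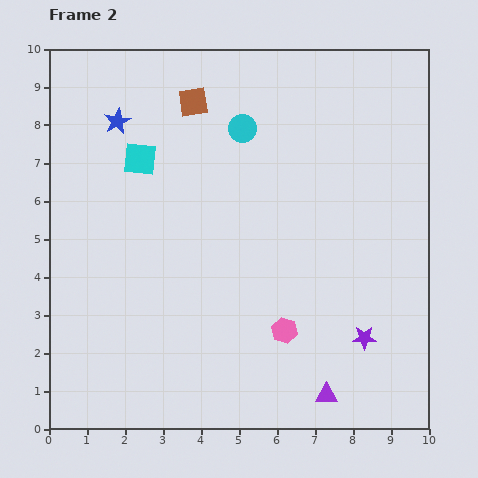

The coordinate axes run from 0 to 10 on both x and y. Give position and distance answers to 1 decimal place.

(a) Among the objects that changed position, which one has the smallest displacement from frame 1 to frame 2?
the pink hexagon

(moved 1.0)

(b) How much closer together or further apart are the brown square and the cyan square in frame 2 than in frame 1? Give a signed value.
-3.4

Distance in frame 1: 5.5. Distance in frame 2: 2.1.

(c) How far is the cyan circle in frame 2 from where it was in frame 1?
2.9

The cyan circle moved from (2.2, 7.9) to (5.1, 7.9), a distance of √(2.9² + 0.0²) ≈ 2.9.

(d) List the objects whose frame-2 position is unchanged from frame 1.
the purple star, the brown square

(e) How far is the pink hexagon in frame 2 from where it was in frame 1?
1.0

The pink hexagon moved from (6.7, 1.7) to (6.2, 2.6), a distance of √(0.5² + 0.9²) ≈ 1.0.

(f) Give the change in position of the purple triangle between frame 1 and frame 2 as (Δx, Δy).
(1.4, -2.3)

The purple triangle was at (5.9, 3.2) in frame 1 and (7.3, 0.9) in frame 2.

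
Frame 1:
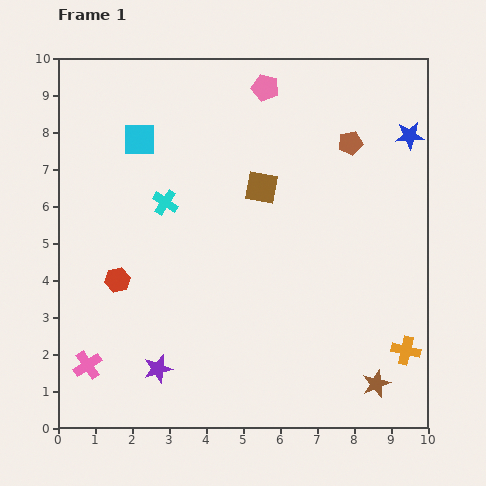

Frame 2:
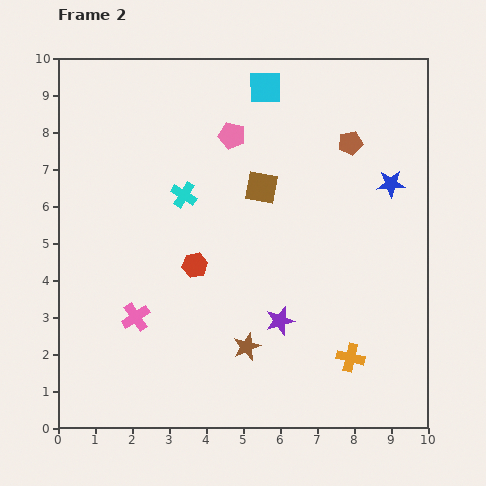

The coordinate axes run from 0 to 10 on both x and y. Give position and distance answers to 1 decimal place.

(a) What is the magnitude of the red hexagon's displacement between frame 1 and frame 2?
2.1

The red hexagon moved from (1.6, 4.0) to (3.7, 4.4), a distance of √(2.1² + 0.4²) ≈ 2.1.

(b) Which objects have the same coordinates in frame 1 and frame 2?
the brown square, the brown pentagon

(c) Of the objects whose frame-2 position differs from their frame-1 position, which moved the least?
the cyan cross

(moved 0.5)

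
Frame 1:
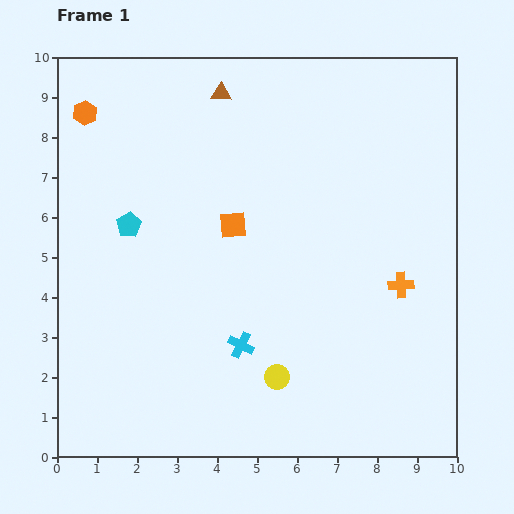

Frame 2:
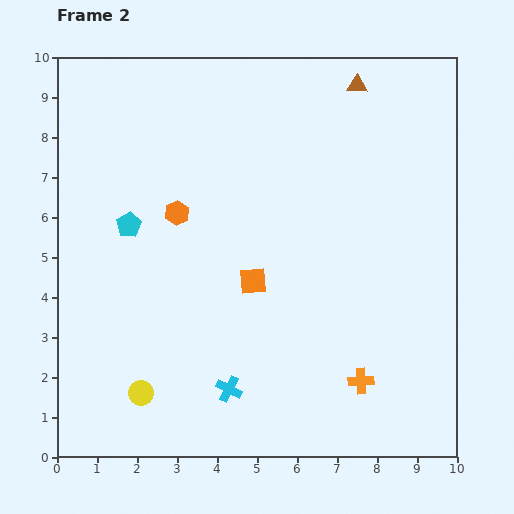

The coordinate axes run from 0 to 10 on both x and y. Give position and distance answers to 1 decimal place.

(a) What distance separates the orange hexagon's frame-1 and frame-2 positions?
3.4

The orange hexagon moved from (0.7, 8.6) to (3.0, 6.1), a distance of √(2.3² + 2.5²) ≈ 3.4.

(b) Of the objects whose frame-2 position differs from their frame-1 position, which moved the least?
the cyan cross

(moved 1.1)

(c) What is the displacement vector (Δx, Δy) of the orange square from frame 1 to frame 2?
(0.5, -1.4)

The orange square was at (4.4, 5.8) in frame 1 and (4.9, 4.4) in frame 2.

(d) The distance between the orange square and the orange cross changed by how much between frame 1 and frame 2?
-0.8

Distance in frame 1: 4.5. Distance in frame 2: 3.7.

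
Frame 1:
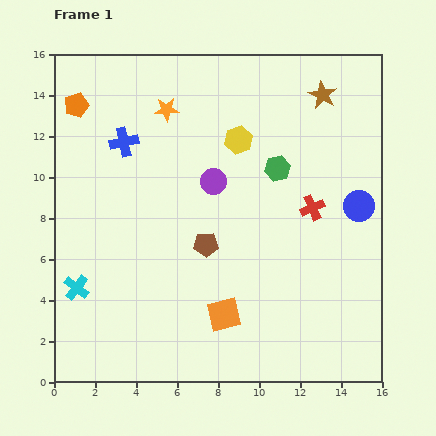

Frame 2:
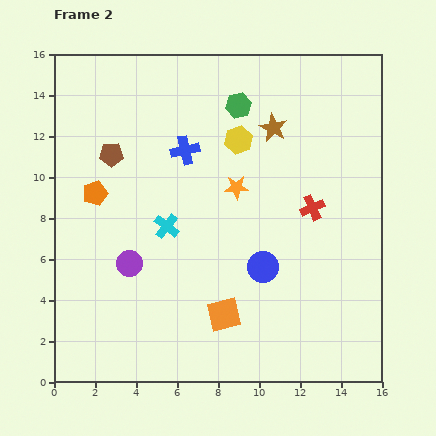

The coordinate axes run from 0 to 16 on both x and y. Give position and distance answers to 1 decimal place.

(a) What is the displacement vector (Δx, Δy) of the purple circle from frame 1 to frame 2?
(-4.1, -4.0)

The purple circle was at (7.8, 9.8) in frame 1 and (3.7, 5.8) in frame 2.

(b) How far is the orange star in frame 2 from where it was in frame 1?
5.1

The orange star moved from (5.5, 13.3) to (8.9, 9.5), a distance of √(3.4² + 3.8²) ≈ 5.1.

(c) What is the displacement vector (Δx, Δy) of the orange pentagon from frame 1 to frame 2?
(0.9, -4.3)

The orange pentagon was at (1.1, 13.5) in frame 1 and (2.0, 9.2) in frame 2.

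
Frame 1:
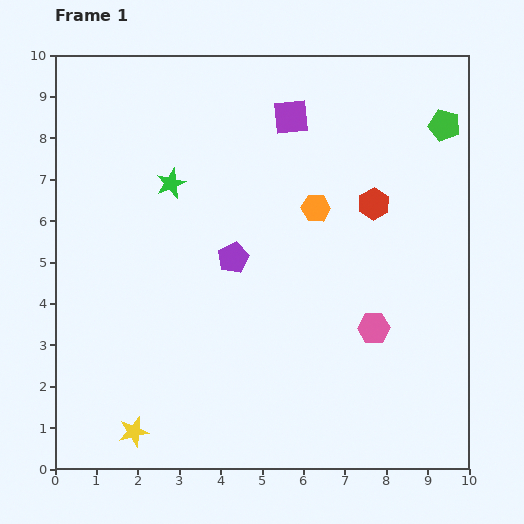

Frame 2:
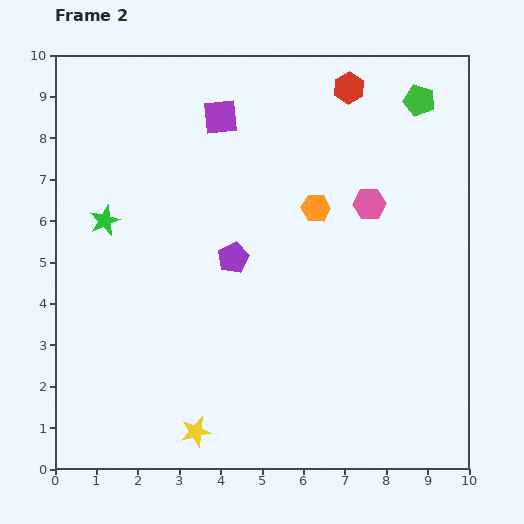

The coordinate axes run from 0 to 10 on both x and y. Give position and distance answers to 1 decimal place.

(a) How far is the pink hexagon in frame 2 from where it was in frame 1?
3.0

The pink hexagon moved from (7.7, 3.4) to (7.6, 6.4), a distance of √(0.1² + 3.0²) ≈ 3.0.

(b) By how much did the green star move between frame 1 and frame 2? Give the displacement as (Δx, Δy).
(-1.6, -0.9)

The green star was at (2.8, 6.9) in frame 1 and (1.2, 6.0) in frame 2.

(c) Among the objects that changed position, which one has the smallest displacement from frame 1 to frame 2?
the green pentagon

(moved 0.8)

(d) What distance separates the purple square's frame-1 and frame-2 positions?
1.7

The purple square moved from (5.7, 8.5) to (4.0, 8.5), a distance of √(1.7² + 0.0²) ≈ 1.7.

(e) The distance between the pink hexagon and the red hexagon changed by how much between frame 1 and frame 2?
-0.2

Distance in frame 1: 3.0. Distance in frame 2: 2.8.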